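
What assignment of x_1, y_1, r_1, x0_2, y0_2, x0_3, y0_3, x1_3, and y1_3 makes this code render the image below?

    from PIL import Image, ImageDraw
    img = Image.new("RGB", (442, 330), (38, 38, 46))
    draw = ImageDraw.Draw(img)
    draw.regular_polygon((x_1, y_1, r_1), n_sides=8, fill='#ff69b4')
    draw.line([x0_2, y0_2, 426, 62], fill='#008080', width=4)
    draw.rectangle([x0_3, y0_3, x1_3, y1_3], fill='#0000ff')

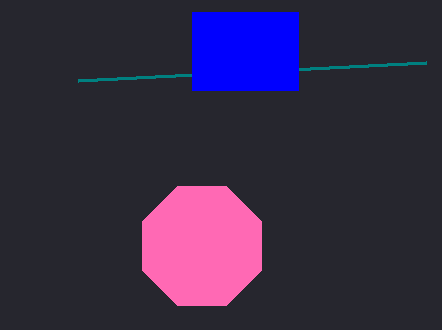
x_1 = 202
y_1 = 246
r_1 = 64
x0_2 = 78
y0_2 = 80
x0_3 = 192
y0_3 = 12
x1_3 = 298
y1_3 = 90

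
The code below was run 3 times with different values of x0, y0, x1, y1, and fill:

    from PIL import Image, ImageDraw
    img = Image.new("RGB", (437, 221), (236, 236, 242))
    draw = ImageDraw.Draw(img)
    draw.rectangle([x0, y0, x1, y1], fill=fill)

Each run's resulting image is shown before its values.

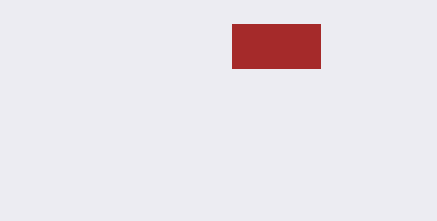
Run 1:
x0 = 232
y0 = 24
x1 = 320
y1 = 68
fill = 'brown'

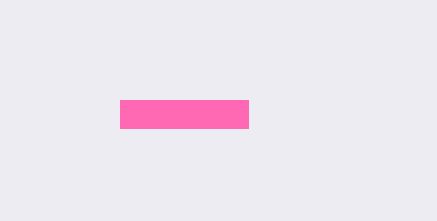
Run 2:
x0 = 120; y0 = 100; x1 = 248; y1 = 128; fill = 'hotpink'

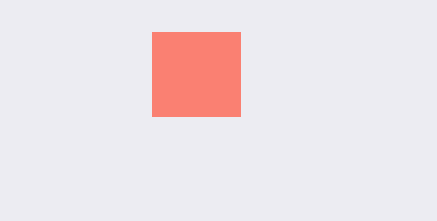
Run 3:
x0 = 152
y0 = 32
x1 = 240
y1 = 116
fill = 'salmon'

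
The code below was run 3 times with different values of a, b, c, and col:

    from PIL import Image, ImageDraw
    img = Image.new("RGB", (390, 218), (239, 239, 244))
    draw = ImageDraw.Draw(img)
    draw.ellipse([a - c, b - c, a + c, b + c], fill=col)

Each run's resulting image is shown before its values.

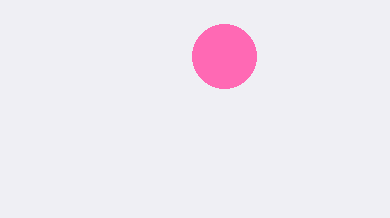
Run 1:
a = 224, b = 56, c = 32, col = 'hotpink'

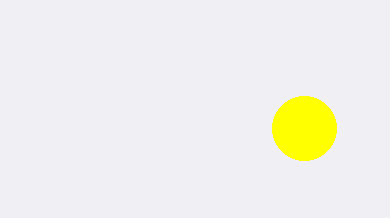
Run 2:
a = 304
b = 128
c = 32
col = 'yellow'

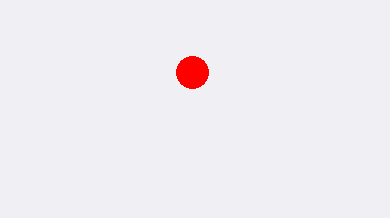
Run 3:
a = 192, b = 72, c = 16, col = 'red'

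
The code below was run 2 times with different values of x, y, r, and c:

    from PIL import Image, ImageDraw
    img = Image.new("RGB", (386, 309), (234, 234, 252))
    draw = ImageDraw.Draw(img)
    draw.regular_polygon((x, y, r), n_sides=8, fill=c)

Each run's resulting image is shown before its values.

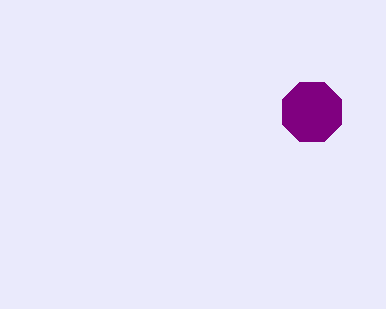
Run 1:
x = 312, y = 112, r = 32, c = 'purple'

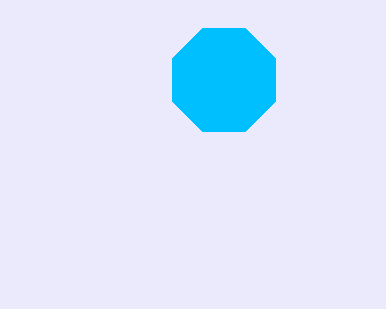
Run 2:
x = 224
y = 80
r = 56
c = 'deepskyblue'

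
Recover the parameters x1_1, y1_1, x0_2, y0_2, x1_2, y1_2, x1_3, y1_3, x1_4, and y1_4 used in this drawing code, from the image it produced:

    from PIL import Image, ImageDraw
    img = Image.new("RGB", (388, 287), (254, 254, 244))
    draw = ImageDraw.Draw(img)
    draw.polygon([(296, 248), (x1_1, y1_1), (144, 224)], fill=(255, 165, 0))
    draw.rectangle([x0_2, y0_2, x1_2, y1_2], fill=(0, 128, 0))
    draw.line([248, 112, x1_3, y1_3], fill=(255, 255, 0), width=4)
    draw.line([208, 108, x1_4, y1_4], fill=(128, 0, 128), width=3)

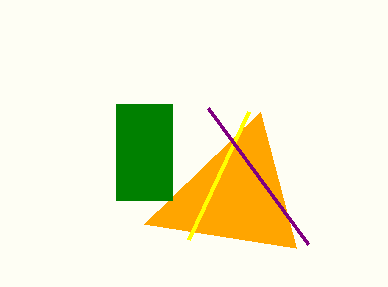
x1_1 = 260, y1_1 = 112, x0_2 = 116, y0_2 = 104, x1_2 = 172, y1_2 = 200, x1_3 = 188, y1_3 = 240, x1_4 = 308, y1_4 = 244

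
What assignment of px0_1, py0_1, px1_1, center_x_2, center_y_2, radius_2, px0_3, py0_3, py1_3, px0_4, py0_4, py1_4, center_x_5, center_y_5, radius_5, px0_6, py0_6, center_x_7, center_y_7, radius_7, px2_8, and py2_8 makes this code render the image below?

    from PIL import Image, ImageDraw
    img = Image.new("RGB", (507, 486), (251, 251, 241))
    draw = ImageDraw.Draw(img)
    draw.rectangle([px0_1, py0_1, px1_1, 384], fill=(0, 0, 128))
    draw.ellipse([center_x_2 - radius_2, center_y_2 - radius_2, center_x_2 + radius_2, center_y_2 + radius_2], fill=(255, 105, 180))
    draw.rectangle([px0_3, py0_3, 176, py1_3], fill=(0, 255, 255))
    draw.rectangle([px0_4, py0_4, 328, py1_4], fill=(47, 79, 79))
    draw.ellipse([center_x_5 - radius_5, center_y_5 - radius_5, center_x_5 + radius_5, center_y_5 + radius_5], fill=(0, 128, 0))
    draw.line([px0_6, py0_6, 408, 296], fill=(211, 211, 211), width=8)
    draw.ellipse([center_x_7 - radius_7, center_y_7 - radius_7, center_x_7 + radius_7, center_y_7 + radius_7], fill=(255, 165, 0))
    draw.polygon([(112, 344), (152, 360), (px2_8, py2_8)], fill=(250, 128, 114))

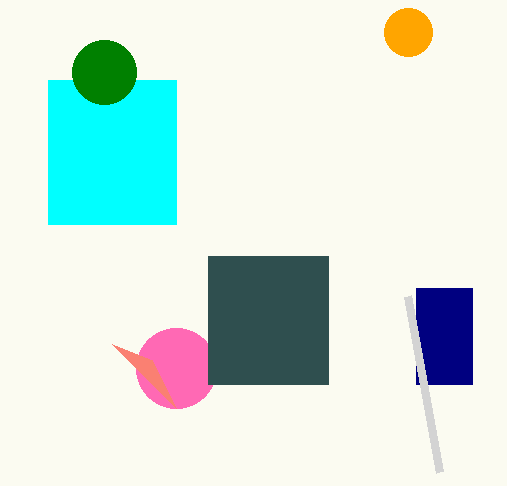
px0_1 = 416, py0_1 = 288, px1_1 = 472, center_x_2 = 176, center_y_2 = 368, radius_2 = 40, px0_3 = 48, py0_3 = 80, py1_3 = 224, px0_4 = 208, py0_4 = 256, py1_4 = 384, center_x_5 = 104, center_y_5 = 72, radius_5 = 32, px0_6 = 440, py0_6 = 472, center_x_7 = 408, center_y_7 = 32, radius_7 = 24, px2_8 = 176, py2_8 = 408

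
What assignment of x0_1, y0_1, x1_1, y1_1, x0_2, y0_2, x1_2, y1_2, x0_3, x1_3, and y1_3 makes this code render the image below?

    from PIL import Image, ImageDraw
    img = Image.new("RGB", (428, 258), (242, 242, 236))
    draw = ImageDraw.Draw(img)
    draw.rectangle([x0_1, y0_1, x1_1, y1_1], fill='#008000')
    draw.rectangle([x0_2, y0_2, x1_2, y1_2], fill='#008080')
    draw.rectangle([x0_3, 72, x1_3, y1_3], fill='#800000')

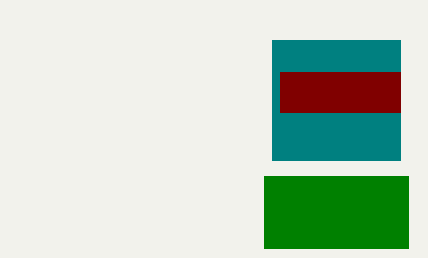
x0_1 = 264
y0_1 = 176
x1_1 = 408
y1_1 = 248
x0_2 = 272
y0_2 = 40
x1_2 = 400
y1_2 = 160
x0_3 = 280
x1_3 = 400
y1_3 = 112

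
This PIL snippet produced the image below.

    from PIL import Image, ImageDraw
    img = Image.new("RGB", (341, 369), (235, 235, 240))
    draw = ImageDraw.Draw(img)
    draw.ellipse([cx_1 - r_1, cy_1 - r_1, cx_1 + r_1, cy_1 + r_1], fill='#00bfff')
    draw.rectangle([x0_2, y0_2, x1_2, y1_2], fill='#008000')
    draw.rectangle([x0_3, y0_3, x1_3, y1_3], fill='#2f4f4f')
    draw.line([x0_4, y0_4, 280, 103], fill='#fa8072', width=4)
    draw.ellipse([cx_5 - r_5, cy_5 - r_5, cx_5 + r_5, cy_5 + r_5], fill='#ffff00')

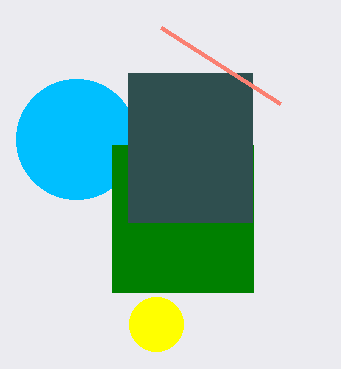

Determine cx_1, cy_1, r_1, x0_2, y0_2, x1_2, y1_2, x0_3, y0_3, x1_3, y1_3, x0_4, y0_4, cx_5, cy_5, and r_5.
cx_1 = 76; cy_1 = 139; r_1 = 60; x0_2 = 112; y0_2 = 145; x1_2 = 253; y1_2 = 292; x0_3 = 128; y0_3 = 73; x1_3 = 252; y1_3 = 222; x0_4 = 161; y0_4 = 27; cx_5 = 156; cy_5 = 324; r_5 = 27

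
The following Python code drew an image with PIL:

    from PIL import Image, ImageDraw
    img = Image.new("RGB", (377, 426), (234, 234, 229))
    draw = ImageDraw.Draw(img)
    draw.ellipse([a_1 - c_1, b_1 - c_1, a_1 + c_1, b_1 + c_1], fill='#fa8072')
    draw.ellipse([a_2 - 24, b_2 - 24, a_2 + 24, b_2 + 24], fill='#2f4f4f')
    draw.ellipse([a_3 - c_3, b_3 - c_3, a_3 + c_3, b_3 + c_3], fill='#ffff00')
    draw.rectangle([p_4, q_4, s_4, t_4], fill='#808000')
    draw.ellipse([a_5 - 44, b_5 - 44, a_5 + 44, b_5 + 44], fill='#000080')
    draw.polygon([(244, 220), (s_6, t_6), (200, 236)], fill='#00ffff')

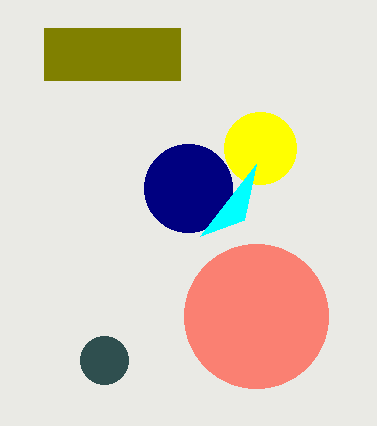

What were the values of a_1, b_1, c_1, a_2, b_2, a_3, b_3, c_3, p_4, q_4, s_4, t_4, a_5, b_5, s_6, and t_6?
a_1 = 256
b_1 = 316
c_1 = 72
a_2 = 104
b_2 = 360
a_3 = 260
b_3 = 148
c_3 = 36
p_4 = 44
q_4 = 28
s_4 = 180
t_4 = 80
a_5 = 188
b_5 = 188
s_6 = 256
t_6 = 164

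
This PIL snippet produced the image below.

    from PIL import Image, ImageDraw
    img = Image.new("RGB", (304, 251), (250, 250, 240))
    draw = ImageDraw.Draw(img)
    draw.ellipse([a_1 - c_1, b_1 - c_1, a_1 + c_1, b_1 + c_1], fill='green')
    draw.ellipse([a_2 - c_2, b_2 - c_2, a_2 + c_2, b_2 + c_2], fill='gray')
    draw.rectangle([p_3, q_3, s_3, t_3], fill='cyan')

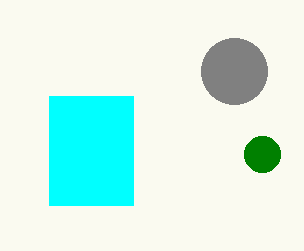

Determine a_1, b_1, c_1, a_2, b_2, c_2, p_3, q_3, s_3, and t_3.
a_1 = 262; b_1 = 154; c_1 = 18; a_2 = 234; b_2 = 71; c_2 = 33; p_3 = 49; q_3 = 96; s_3 = 133; t_3 = 205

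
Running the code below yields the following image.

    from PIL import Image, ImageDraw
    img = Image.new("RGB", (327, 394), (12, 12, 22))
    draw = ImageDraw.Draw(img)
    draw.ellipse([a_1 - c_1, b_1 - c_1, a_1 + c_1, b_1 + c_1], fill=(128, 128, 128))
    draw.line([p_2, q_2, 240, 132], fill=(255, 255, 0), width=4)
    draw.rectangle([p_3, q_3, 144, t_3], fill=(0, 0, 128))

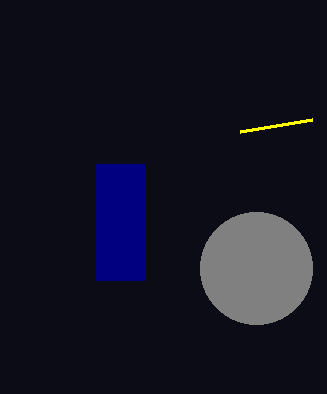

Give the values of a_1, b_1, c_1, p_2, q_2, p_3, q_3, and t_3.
a_1 = 256; b_1 = 268; c_1 = 56; p_2 = 312; q_2 = 120; p_3 = 96; q_3 = 164; t_3 = 280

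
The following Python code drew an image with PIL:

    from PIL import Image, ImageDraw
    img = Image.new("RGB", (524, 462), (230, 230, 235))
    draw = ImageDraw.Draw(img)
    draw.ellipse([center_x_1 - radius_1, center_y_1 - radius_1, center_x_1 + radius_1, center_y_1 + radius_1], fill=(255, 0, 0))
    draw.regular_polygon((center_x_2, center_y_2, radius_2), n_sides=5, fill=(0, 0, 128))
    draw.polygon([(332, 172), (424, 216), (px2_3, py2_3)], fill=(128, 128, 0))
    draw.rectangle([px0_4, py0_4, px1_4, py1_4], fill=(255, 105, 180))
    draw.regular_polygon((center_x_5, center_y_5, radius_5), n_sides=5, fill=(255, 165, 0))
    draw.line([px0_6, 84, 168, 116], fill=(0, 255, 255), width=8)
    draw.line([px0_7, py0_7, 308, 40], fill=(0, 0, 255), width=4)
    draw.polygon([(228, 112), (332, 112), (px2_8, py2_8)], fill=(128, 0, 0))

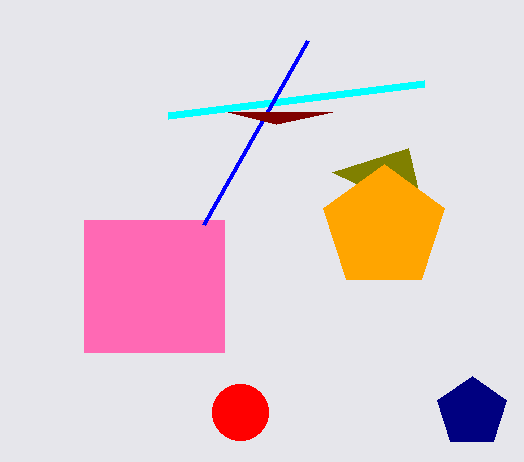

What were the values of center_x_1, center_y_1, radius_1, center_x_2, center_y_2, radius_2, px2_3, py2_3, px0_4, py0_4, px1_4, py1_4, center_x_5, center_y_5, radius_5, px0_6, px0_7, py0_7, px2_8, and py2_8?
center_x_1 = 240, center_y_1 = 412, radius_1 = 28, center_x_2 = 472, center_y_2 = 412, radius_2 = 36, px2_3 = 408, py2_3 = 148, px0_4 = 84, py0_4 = 220, px1_4 = 224, py1_4 = 352, center_x_5 = 384, center_y_5 = 228, radius_5 = 64, px0_6 = 424, px0_7 = 204, py0_7 = 224, px2_8 = 276, py2_8 = 124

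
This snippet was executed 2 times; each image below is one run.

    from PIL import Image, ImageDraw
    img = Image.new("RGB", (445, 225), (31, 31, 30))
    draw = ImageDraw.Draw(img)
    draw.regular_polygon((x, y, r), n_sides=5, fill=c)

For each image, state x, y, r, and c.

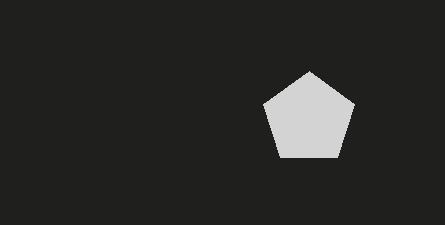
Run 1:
x = 309, y = 119, r = 48, c = 'lightgray'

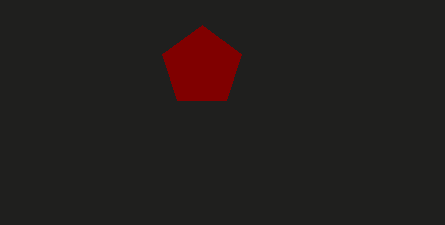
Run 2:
x = 202, y = 67, r = 42, c = 'maroon'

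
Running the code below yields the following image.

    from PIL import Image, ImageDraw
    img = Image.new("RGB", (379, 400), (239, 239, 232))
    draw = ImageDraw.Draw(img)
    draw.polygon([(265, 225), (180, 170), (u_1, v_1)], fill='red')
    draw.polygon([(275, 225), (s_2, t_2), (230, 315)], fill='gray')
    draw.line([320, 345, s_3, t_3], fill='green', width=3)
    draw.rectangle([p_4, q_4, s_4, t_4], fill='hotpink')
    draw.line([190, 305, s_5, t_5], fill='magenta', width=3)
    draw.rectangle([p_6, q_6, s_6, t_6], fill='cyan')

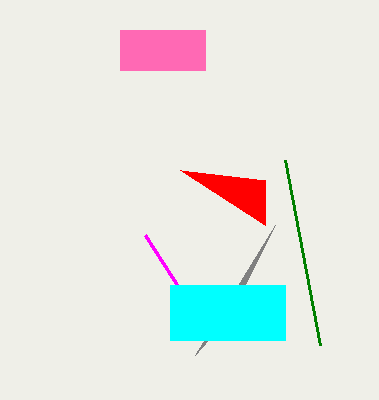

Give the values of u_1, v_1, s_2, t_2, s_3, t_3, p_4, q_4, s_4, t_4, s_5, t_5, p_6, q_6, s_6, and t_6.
u_1 = 265; v_1 = 180; s_2 = 195; t_2 = 355; s_3 = 285; t_3 = 160; p_4 = 120; q_4 = 30; s_4 = 205; t_4 = 70; s_5 = 145; t_5 = 235; p_6 = 170; q_6 = 285; s_6 = 285; t_6 = 340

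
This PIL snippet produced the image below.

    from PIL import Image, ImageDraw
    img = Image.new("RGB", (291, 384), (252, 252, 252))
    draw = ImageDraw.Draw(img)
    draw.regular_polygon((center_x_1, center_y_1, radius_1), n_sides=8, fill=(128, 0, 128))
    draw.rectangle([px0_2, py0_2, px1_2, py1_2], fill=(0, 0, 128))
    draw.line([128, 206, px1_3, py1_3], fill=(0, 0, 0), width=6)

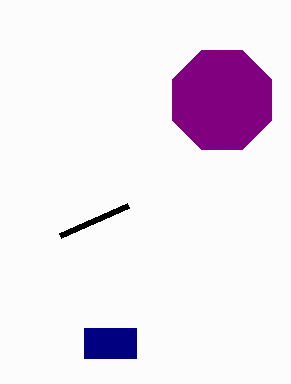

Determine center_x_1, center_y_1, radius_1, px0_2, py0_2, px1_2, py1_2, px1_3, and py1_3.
center_x_1 = 222; center_y_1 = 100; radius_1 = 54; px0_2 = 84; py0_2 = 328; px1_2 = 136; py1_2 = 358; px1_3 = 60; py1_3 = 236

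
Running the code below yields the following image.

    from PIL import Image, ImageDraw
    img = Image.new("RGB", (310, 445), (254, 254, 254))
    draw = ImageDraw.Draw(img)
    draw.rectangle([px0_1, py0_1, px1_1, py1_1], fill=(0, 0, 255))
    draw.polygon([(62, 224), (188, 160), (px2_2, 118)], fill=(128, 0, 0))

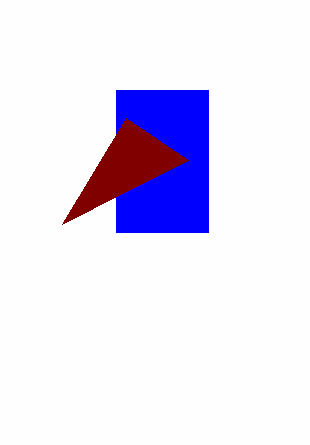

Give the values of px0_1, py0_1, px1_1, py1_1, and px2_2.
px0_1 = 116
py0_1 = 90
px1_1 = 208
py1_1 = 232
px2_2 = 126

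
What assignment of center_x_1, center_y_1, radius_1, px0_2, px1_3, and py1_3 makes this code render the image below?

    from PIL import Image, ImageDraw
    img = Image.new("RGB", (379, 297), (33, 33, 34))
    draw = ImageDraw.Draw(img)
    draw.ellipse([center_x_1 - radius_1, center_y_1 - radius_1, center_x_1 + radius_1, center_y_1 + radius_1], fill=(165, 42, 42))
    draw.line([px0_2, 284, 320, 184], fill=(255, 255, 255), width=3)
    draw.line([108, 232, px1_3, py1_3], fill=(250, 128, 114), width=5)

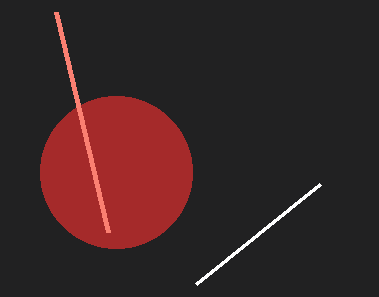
center_x_1 = 116; center_y_1 = 172; radius_1 = 76; px0_2 = 196; px1_3 = 56; py1_3 = 12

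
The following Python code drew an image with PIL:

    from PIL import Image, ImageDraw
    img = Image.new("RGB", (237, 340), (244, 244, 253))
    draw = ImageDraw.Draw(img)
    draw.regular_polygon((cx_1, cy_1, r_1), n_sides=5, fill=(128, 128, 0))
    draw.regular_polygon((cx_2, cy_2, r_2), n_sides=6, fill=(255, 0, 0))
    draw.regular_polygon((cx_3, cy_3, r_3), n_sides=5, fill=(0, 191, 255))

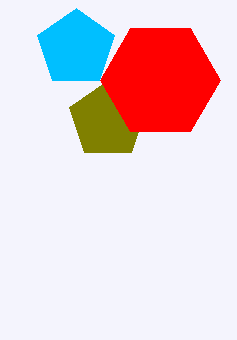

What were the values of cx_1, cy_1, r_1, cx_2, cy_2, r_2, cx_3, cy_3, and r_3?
cx_1 = 108; cy_1 = 120; r_1 = 40; cx_2 = 160; cy_2 = 80; r_2 = 60; cx_3 = 76; cy_3 = 48; r_3 = 40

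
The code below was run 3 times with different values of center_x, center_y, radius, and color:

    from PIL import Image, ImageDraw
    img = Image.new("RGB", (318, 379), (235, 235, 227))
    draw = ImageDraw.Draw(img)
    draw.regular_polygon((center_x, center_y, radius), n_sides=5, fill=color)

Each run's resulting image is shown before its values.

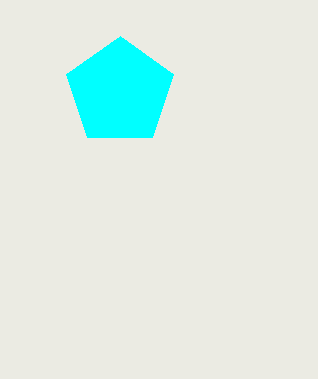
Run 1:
center_x = 120
center_y = 92
radius = 56
color = 'cyan'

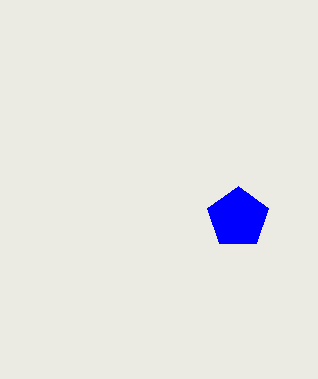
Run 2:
center_x = 238
center_y = 218
radius = 32
color = 'blue'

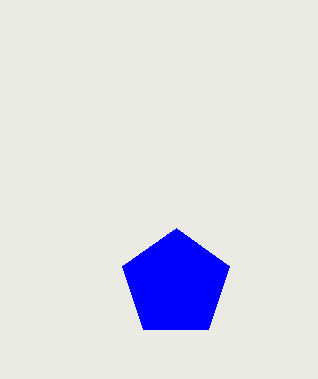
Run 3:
center_x = 176
center_y = 284
radius = 56
color = 'blue'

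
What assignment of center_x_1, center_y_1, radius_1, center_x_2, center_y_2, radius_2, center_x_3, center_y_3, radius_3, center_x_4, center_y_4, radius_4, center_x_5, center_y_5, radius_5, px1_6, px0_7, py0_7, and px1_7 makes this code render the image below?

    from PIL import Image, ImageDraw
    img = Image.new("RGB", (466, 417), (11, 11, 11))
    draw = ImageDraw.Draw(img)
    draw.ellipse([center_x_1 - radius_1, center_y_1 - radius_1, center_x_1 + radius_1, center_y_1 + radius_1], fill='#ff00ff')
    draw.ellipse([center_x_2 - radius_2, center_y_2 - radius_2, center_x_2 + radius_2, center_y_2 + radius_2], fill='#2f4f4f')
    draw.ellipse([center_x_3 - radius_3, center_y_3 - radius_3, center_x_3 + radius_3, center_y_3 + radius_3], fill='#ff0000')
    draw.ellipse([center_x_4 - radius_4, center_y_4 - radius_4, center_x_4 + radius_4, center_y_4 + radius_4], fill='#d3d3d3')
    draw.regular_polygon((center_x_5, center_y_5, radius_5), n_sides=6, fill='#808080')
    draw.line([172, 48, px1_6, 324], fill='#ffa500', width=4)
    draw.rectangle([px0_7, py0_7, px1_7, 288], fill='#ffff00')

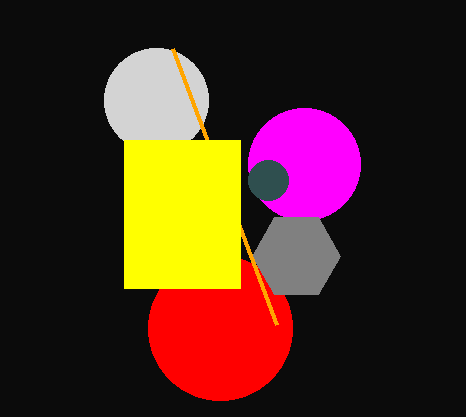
center_x_1 = 304
center_y_1 = 164
radius_1 = 56
center_x_2 = 268
center_y_2 = 180
radius_2 = 20
center_x_3 = 220
center_y_3 = 328
radius_3 = 72
center_x_4 = 156
center_y_4 = 100
radius_4 = 52
center_x_5 = 296
center_y_5 = 256
radius_5 = 44
px1_6 = 276
px0_7 = 124
py0_7 = 140
px1_7 = 240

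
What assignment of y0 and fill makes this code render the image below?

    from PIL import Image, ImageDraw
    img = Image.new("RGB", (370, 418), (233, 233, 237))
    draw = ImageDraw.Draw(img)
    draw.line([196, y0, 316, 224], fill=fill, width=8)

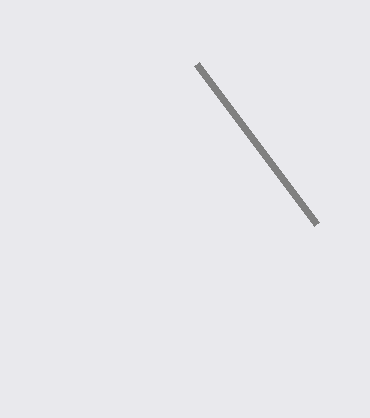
y0 = 64, fill = 'gray'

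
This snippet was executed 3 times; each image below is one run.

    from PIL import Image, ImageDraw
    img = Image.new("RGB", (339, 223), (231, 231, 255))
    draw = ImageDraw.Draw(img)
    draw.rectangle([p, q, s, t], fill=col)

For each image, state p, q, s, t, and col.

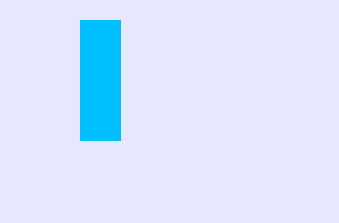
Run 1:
p = 80
q = 20
s = 120
t = 140
col = 'deepskyblue'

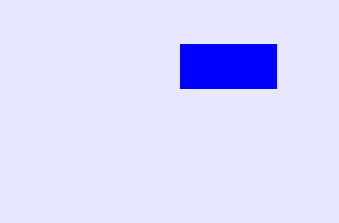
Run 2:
p = 180, q = 44, s = 276, t = 88, col = 'blue'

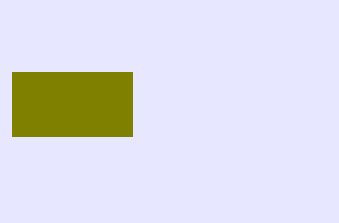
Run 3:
p = 12, q = 72, s = 132, t = 136, col = 'olive'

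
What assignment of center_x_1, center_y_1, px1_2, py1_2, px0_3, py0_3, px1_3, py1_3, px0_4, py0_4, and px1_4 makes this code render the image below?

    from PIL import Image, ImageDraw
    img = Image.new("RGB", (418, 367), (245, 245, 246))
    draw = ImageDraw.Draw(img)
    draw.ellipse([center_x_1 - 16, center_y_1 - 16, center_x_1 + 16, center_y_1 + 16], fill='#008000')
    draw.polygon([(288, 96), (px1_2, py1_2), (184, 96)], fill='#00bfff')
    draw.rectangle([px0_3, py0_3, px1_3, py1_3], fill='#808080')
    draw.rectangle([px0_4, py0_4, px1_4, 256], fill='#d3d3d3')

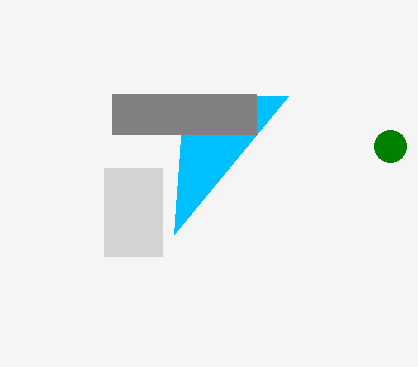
center_x_1 = 390, center_y_1 = 146, px1_2 = 174, py1_2 = 234, px0_3 = 112, py0_3 = 94, px1_3 = 256, py1_3 = 134, px0_4 = 104, py0_4 = 168, px1_4 = 162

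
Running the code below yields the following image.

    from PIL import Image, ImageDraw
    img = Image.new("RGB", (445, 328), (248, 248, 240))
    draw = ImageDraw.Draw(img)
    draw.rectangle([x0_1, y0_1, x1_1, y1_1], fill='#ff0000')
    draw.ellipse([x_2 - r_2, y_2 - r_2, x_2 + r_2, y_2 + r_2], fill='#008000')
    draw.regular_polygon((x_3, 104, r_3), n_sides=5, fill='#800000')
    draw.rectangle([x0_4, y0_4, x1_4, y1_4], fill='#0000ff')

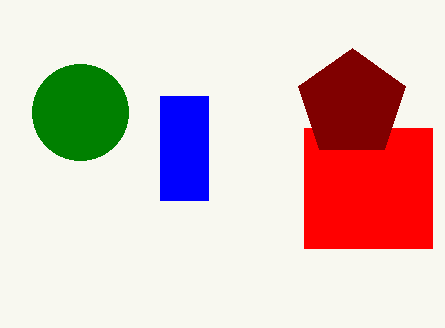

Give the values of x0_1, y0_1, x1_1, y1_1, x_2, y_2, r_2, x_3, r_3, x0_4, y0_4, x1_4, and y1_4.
x0_1 = 304, y0_1 = 128, x1_1 = 432, y1_1 = 248, x_2 = 80, y_2 = 112, r_2 = 48, x_3 = 352, r_3 = 56, x0_4 = 160, y0_4 = 96, x1_4 = 208, y1_4 = 200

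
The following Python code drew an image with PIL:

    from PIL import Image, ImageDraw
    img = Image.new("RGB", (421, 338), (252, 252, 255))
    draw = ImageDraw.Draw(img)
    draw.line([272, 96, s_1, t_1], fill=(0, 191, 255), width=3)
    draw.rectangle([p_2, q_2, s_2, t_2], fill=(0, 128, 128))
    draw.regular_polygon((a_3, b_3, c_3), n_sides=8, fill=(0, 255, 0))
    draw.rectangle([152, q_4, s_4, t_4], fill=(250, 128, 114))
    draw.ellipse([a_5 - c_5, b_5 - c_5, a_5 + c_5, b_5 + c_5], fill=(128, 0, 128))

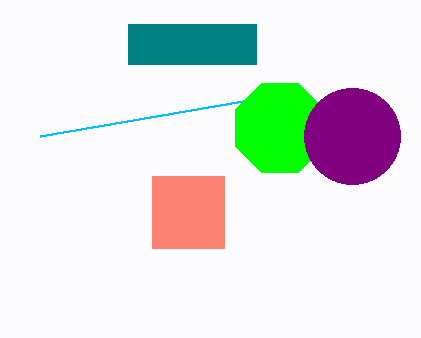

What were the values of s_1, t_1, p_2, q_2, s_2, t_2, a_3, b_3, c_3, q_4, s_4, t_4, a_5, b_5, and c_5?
s_1 = 40, t_1 = 136, p_2 = 128, q_2 = 24, s_2 = 256, t_2 = 64, a_3 = 280, b_3 = 128, c_3 = 48, q_4 = 176, s_4 = 224, t_4 = 248, a_5 = 352, b_5 = 136, c_5 = 48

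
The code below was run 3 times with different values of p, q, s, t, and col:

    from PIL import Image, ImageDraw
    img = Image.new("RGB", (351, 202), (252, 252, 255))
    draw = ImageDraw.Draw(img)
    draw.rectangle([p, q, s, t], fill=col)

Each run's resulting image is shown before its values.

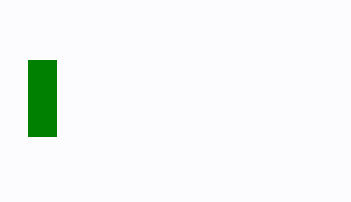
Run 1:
p = 28; q = 60; s = 56; t = 136; col = 'green'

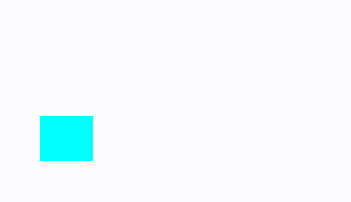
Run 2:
p = 40, q = 116, s = 92, t = 160, col = 'cyan'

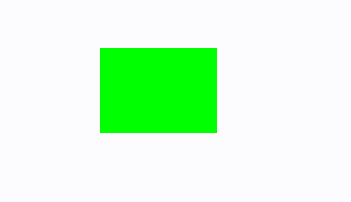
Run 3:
p = 100; q = 48; s = 216; t = 132; col = 'lime'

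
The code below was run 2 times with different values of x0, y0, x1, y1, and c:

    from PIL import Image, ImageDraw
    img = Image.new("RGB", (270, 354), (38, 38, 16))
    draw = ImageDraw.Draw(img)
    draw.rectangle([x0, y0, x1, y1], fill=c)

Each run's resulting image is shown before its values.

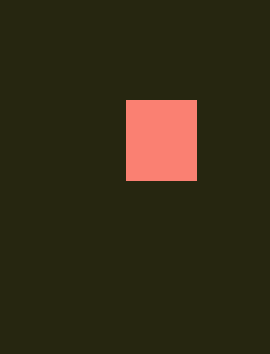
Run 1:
x0 = 126, y0 = 100, x1 = 196, y1 = 180, c = 'salmon'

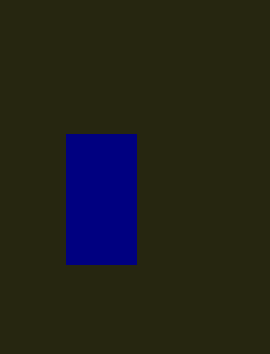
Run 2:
x0 = 66
y0 = 134
x1 = 136
y1 = 264
c = 'navy'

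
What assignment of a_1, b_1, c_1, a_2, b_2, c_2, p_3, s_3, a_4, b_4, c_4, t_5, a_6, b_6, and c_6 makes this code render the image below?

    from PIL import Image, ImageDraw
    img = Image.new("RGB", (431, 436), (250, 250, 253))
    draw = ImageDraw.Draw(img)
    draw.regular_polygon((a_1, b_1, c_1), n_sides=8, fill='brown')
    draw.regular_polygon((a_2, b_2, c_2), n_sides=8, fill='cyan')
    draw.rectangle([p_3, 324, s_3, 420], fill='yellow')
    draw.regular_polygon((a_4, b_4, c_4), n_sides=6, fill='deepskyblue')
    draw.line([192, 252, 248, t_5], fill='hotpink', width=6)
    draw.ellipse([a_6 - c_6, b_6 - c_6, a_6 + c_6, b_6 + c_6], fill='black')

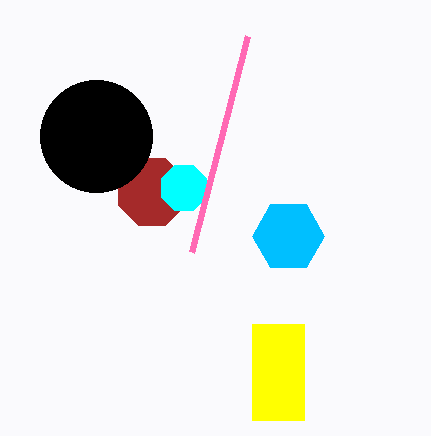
a_1 = 152, b_1 = 192, c_1 = 36, a_2 = 184, b_2 = 188, c_2 = 24, p_3 = 252, s_3 = 304, a_4 = 288, b_4 = 236, c_4 = 36, t_5 = 36, a_6 = 96, b_6 = 136, c_6 = 56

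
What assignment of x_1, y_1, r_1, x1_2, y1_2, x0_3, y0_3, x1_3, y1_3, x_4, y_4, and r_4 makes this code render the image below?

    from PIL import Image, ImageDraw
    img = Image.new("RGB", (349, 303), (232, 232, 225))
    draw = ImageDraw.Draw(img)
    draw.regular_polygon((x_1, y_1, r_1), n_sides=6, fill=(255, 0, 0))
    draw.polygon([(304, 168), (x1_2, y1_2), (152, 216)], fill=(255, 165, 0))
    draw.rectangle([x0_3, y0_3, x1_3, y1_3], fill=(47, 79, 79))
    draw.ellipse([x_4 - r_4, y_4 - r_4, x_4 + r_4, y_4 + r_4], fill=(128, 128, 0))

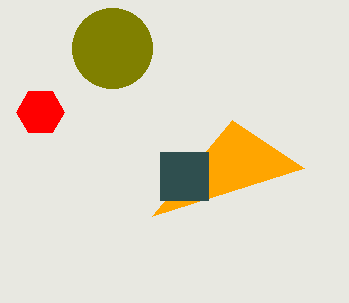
x_1 = 40; y_1 = 112; r_1 = 24; x1_2 = 232; y1_2 = 120; x0_3 = 160; y0_3 = 152; x1_3 = 208; y1_3 = 200; x_4 = 112; y_4 = 48; r_4 = 40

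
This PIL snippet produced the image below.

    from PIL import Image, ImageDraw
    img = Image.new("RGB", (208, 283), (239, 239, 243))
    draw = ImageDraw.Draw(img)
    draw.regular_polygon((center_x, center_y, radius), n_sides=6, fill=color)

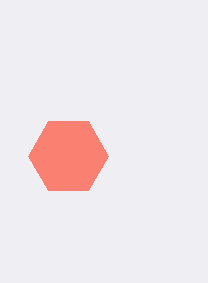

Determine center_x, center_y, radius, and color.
center_x = 68
center_y = 156
radius = 40
color = 'salmon'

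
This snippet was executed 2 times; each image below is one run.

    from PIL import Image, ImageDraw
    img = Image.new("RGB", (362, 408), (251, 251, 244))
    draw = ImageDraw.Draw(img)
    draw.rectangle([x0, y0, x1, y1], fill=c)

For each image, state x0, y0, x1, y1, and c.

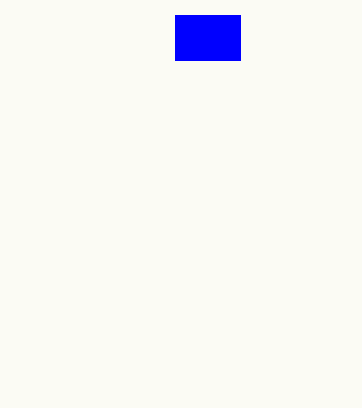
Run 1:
x0 = 175; y0 = 15; x1 = 240; y1 = 60; c = 'blue'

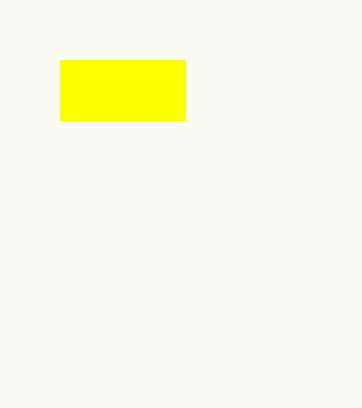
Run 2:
x0 = 60
y0 = 60
x1 = 185
y1 = 120
c = 'yellow'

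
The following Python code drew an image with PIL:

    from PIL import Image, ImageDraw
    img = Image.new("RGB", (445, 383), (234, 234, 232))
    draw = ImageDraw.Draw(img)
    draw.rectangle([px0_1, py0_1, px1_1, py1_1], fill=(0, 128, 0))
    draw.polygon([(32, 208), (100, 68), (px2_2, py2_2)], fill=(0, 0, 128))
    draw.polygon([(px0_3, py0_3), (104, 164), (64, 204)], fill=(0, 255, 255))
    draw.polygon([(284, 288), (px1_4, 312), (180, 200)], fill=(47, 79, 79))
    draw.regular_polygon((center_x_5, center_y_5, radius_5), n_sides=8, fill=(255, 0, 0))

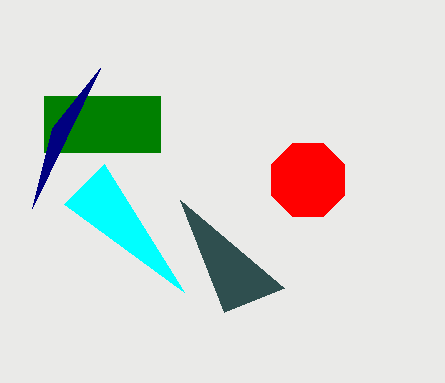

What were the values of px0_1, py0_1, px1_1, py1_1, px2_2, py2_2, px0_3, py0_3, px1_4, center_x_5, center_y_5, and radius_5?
px0_1 = 44
py0_1 = 96
px1_1 = 160
py1_1 = 152
px2_2 = 52
py2_2 = 128
px0_3 = 184
py0_3 = 292
px1_4 = 224
center_x_5 = 308
center_y_5 = 180
radius_5 = 40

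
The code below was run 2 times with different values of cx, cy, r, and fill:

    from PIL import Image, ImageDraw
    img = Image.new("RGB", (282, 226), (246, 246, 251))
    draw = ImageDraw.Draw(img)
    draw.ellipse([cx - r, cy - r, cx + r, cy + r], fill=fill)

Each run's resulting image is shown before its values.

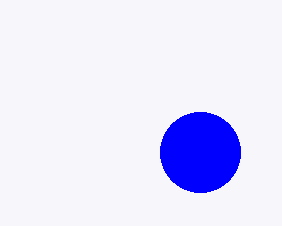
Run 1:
cx = 200
cy = 152
r = 40
fill = 'blue'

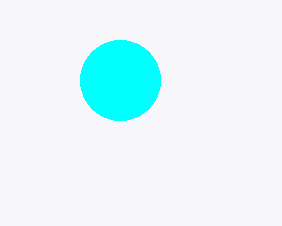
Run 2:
cx = 120; cy = 80; r = 40; fill = 'cyan'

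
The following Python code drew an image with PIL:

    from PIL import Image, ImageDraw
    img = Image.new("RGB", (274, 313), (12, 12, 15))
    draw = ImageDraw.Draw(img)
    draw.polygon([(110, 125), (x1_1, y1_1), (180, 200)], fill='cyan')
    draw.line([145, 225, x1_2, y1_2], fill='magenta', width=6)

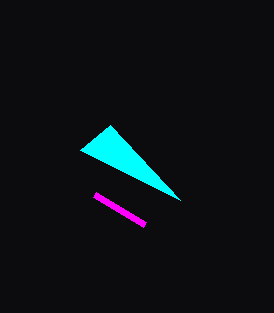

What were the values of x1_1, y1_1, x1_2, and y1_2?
x1_1 = 80; y1_1 = 150; x1_2 = 95; y1_2 = 195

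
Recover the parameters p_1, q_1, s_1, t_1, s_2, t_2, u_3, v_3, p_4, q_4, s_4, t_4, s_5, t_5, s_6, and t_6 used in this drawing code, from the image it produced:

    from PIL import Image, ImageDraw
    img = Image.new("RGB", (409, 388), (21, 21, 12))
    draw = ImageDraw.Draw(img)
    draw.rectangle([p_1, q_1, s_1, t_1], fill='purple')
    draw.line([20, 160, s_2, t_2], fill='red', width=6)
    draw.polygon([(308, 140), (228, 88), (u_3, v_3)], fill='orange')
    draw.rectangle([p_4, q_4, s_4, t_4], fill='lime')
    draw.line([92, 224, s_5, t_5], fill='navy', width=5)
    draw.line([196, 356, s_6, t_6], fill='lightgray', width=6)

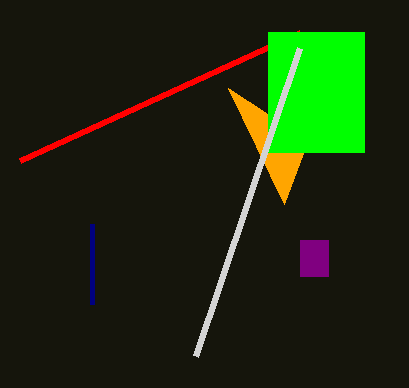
p_1 = 300
q_1 = 240
s_1 = 328
t_1 = 276
s_2 = 300
t_2 = 32
u_3 = 284
v_3 = 204
p_4 = 268
q_4 = 32
s_4 = 364
t_4 = 152
s_5 = 92
t_5 = 304
s_6 = 300
t_6 = 48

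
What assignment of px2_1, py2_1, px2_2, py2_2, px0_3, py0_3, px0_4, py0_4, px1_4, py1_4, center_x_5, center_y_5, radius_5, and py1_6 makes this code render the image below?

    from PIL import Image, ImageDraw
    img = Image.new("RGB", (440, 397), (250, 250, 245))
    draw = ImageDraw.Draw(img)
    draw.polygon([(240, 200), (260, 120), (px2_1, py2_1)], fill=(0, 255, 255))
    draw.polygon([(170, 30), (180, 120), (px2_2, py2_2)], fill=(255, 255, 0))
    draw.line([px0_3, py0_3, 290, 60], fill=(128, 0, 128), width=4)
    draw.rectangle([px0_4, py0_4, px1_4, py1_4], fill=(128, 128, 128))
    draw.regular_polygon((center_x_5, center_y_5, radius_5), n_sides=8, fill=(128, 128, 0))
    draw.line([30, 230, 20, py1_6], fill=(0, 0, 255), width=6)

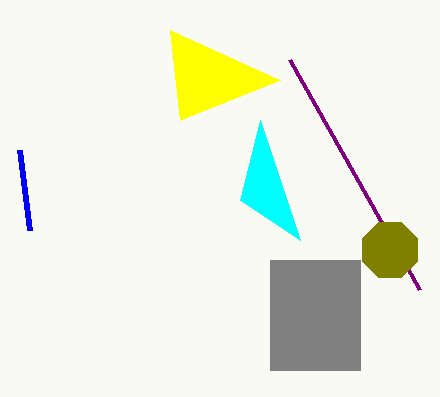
px2_1 = 300; py2_1 = 240; px2_2 = 280; py2_2 = 80; px0_3 = 420; py0_3 = 290; px0_4 = 270; py0_4 = 260; px1_4 = 360; py1_4 = 370; center_x_5 = 390; center_y_5 = 250; radius_5 = 30; py1_6 = 150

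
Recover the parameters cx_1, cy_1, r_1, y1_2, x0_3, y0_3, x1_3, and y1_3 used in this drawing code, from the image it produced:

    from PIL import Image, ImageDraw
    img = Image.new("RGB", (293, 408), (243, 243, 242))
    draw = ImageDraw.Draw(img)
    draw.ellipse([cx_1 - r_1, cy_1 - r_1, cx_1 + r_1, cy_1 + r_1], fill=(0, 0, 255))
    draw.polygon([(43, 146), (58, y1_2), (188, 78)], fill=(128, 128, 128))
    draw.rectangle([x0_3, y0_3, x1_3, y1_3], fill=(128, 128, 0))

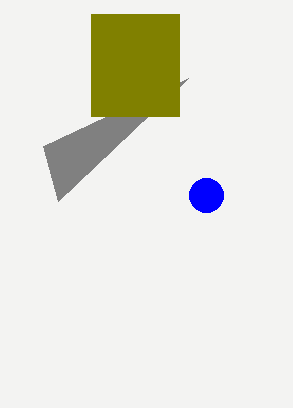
cx_1 = 206, cy_1 = 195, r_1 = 17, y1_2 = 201, x0_3 = 91, y0_3 = 14, x1_3 = 179, y1_3 = 116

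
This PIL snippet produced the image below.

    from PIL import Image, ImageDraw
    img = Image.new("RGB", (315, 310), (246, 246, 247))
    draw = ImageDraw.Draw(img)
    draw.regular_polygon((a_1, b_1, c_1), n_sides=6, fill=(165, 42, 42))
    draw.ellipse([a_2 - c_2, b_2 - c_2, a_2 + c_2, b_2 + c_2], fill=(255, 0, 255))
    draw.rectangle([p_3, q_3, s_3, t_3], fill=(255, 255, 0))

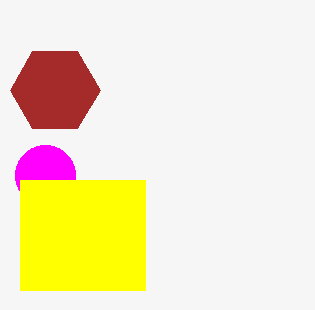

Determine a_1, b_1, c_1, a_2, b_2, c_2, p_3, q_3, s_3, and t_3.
a_1 = 55; b_1 = 90; c_1 = 45; a_2 = 45; b_2 = 175; c_2 = 30; p_3 = 20; q_3 = 180; s_3 = 145; t_3 = 290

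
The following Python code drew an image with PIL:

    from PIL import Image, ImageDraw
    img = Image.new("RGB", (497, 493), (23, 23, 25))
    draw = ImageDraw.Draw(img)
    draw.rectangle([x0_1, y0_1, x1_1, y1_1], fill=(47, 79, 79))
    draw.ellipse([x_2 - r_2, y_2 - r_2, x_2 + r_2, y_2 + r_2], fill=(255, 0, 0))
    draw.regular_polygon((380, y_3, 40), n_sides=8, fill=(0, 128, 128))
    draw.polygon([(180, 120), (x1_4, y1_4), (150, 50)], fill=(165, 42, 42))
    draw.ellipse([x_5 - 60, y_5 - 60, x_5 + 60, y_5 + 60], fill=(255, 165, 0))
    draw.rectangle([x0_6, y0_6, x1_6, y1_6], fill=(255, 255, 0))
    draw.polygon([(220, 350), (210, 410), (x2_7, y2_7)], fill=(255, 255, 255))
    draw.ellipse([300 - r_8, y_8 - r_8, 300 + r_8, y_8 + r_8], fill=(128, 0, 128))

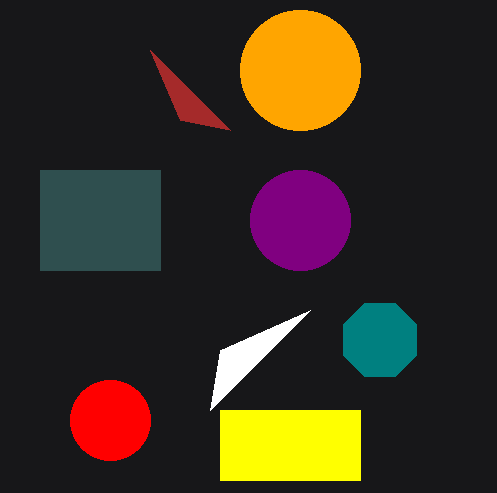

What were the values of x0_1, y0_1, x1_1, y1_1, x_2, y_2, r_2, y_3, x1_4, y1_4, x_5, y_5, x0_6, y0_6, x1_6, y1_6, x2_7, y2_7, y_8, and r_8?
x0_1 = 40; y0_1 = 170; x1_1 = 160; y1_1 = 270; x_2 = 110; y_2 = 420; r_2 = 40; y_3 = 340; x1_4 = 230; y1_4 = 130; x_5 = 300; y_5 = 70; x0_6 = 220; y0_6 = 410; x1_6 = 360; y1_6 = 480; x2_7 = 310; y2_7 = 310; y_8 = 220; r_8 = 50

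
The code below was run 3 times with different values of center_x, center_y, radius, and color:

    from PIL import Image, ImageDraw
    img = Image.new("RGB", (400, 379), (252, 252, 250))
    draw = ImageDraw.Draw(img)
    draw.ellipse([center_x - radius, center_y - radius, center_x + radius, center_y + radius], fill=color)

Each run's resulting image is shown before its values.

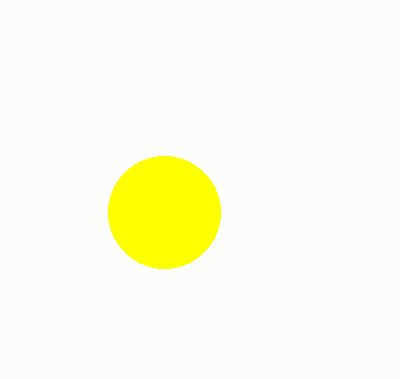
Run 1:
center_x = 164; center_y = 212; radius = 56; color = 'yellow'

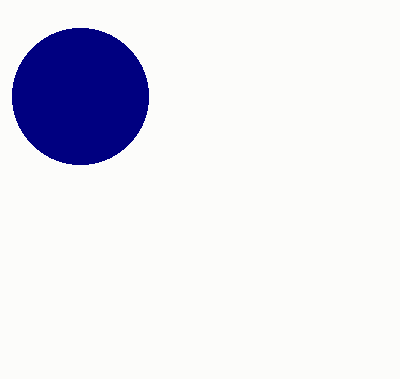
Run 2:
center_x = 80
center_y = 96
radius = 68
color = 'navy'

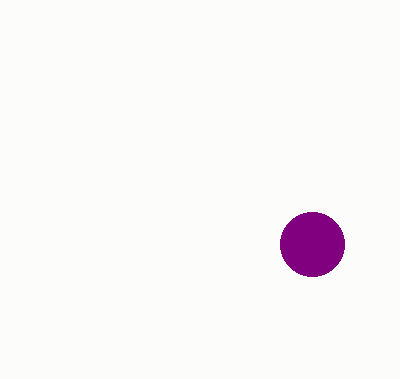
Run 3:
center_x = 312; center_y = 244; radius = 32; color = 'purple'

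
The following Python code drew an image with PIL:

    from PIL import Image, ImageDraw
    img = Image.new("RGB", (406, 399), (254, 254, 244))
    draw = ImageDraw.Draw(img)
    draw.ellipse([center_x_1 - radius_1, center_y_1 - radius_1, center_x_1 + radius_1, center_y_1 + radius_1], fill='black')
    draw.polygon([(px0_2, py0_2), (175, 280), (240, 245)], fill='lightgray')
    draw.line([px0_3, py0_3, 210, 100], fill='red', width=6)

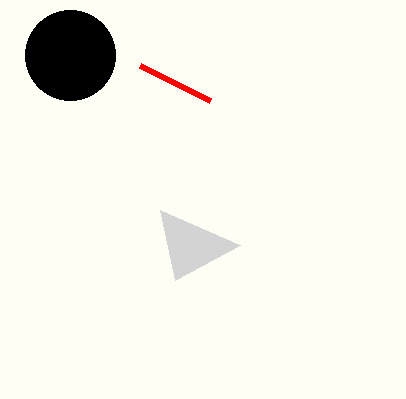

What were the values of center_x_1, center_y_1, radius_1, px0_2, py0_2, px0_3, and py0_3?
center_x_1 = 70; center_y_1 = 55; radius_1 = 45; px0_2 = 160; py0_2 = 210; px0_3 = 140; py0_3 = 65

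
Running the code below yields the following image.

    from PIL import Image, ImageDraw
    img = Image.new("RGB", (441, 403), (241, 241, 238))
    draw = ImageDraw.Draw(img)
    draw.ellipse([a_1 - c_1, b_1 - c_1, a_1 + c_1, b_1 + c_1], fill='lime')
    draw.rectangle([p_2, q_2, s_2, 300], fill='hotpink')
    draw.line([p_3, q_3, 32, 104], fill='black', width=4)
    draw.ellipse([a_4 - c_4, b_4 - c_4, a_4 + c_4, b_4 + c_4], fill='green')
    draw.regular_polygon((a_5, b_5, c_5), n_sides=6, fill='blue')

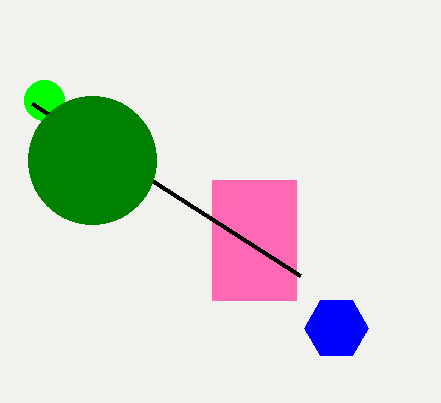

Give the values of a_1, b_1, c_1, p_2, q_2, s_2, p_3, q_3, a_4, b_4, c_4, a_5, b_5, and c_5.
a_1 = 44; b_1 = 100; c_1 = 20; p_2 = 212; q_2 = 180; s_2 = 296; p_3 = 300; q_3 = 276; a_4 = 92; b_4 = 160; c_4 = 64; a_5 = 336; b_5 = 328; c_5 = 32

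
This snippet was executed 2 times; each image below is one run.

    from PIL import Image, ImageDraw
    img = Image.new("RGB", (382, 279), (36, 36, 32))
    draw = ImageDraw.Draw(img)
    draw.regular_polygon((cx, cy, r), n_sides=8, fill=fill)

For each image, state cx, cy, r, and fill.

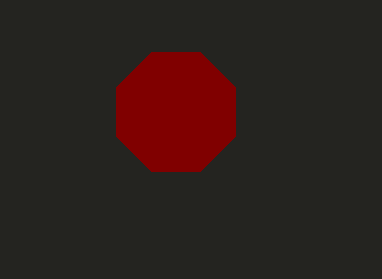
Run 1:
cx = 176
cy = 112
r = 64
fill = 'maroon'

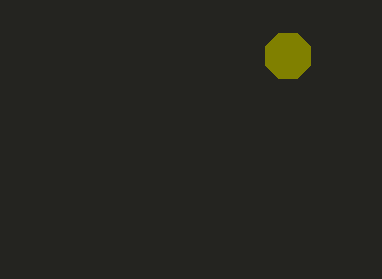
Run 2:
cx = 288
cy = 56
r = 24
fill = 'olive'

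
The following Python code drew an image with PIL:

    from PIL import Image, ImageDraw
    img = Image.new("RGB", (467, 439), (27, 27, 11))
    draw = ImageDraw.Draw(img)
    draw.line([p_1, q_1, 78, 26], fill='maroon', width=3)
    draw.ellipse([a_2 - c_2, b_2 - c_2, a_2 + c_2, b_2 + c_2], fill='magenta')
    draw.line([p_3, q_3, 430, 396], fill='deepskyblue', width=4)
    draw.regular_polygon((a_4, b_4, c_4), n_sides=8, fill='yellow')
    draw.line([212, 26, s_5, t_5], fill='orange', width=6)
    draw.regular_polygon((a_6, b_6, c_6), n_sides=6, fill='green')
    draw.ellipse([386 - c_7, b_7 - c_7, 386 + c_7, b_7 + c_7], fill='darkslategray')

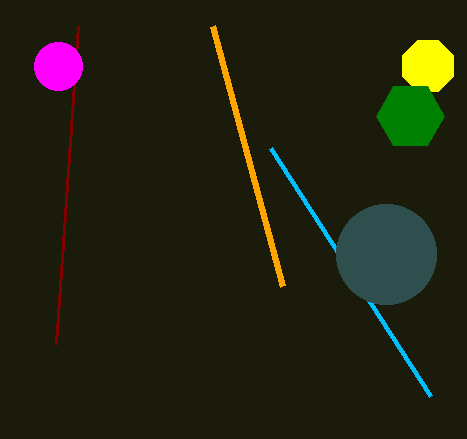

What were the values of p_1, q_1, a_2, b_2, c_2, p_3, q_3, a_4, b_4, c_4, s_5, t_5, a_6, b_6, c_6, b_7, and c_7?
p_1 = 56, q_1 = 344, a_2 = 58, b_2 = 66, c_2 = 24, p_3 = 270, q_3 = 148, a_4 = 428, b_4 = 66, c_4 = 28, s_5 = 282, t_5 = 286, a_6 = 410, b_6 = 116, c_6 = 34, b_7 = 254, c_7 = 50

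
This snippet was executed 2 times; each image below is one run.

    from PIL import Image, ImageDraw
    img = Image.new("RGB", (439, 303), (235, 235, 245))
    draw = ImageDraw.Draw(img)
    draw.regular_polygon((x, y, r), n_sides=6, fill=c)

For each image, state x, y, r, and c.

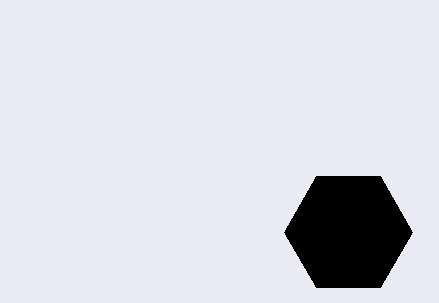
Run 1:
x = 348
y = 232
r = 64
c = 'black'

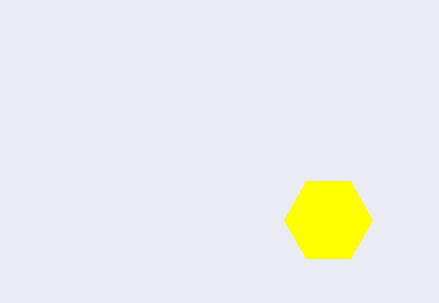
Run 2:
x = 328; y = 220; r = 44; c = 'yellow'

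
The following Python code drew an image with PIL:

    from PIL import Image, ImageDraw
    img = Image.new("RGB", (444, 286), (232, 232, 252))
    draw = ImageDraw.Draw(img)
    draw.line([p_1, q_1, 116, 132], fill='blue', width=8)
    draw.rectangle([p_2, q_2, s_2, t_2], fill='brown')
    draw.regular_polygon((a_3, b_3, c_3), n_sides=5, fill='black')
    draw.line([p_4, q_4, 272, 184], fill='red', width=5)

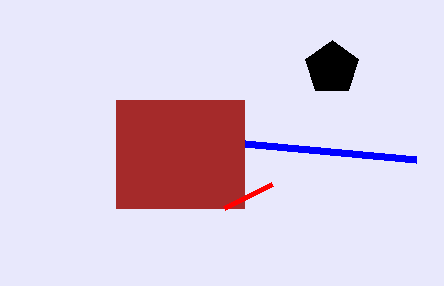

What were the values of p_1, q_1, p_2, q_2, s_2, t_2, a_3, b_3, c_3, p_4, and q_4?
p_1 = 416; q_1 = 160; p_2 = 116; q_2 = 100; s_2 = 244; t_2 = 208; a_3 = 332; b_3 = 68; c_3 = 28; p_4 = 224; q_4 = 208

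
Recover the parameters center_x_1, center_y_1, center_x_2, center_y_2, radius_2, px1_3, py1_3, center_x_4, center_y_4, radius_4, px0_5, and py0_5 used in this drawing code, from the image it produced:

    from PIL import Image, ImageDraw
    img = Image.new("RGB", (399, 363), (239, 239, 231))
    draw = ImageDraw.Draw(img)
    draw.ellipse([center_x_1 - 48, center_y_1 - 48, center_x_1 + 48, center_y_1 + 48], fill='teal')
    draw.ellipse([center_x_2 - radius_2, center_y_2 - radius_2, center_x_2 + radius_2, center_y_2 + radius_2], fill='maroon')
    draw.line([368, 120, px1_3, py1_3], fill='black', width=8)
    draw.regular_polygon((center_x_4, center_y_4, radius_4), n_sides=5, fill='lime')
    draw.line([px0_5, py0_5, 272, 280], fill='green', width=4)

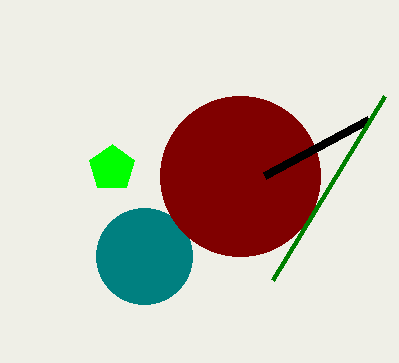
center_x_1 = 144
center_y_1 = 256
center_x_2 = 240
center_y_2 = 176
radius_2 = 80
px1_3 = 264
py1_3 = 176
center_x_4 = 112
center_y_4 = 168
radius_4 = 24
px0_5 = 384
py0_5 = 96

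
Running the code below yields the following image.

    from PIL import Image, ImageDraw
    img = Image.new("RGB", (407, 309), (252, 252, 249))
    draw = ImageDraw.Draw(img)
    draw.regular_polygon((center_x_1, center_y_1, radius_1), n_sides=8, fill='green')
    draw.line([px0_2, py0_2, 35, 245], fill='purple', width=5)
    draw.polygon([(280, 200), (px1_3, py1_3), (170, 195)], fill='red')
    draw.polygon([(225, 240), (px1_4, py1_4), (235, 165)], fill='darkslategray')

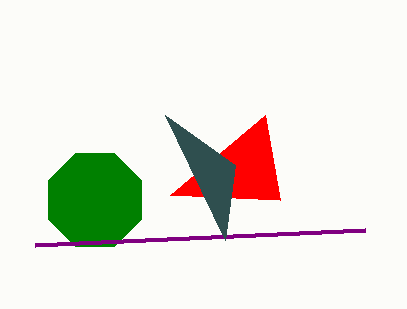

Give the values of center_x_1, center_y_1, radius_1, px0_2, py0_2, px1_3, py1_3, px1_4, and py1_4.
center_x_1 = 95, center_y_1 = 200, radius_1 = 50, px0_2 = 365, py0_2 = 230, px1_3 = 265, py1_3 = 115, px1_4 = 165, py1_4 = 115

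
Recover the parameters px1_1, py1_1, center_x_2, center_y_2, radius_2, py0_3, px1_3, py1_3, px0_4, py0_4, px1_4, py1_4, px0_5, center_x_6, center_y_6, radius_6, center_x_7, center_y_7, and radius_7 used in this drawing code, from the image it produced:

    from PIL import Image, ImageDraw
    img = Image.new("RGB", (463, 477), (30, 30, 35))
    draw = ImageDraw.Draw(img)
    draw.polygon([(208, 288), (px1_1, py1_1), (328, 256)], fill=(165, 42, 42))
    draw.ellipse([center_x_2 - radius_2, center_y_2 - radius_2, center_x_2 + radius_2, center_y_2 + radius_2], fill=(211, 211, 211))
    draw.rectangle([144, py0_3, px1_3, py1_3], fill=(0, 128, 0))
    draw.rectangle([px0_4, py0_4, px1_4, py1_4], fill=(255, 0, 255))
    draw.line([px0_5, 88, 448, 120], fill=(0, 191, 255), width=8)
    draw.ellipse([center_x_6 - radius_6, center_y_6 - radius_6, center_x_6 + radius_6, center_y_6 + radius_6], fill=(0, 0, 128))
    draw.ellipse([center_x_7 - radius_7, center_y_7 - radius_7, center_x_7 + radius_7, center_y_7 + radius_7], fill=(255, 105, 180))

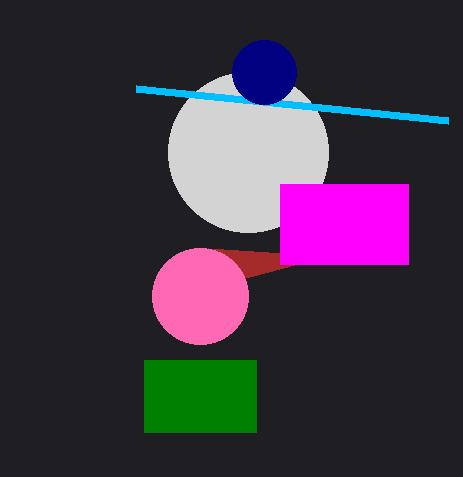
px1_1 = 208
py1_1 = 248
center_x_2 = 248
center_y_2 = 152
radius_2 = 80
py0_3 = 360
px1_3 = 256
py1_3 = 432
px0_4 = 280
py0_4 = 184
px1_4 = 408
py1_4 = 264
px0_5 = 136
center_x_6 = 264
center_y_6 = 72
radius_6 = 32
center_x_7 = 200
center_y_7 = 296
radius_7 = 48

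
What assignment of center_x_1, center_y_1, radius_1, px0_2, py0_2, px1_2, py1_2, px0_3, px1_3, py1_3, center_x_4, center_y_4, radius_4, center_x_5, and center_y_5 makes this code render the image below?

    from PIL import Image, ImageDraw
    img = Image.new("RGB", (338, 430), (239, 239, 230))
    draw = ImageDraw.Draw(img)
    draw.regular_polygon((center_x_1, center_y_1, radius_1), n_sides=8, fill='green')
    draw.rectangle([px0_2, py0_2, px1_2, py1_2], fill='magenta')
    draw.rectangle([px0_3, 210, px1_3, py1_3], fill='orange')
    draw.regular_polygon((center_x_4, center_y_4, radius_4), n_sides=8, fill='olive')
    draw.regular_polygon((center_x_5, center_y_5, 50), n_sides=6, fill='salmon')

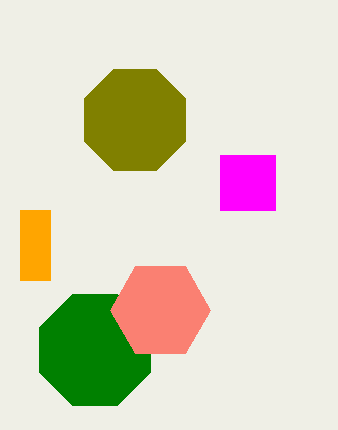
center_x_1 = 95
center_y_1 = 350
radius_1 = 60
px0_2 = 220
py0_2 = 155
px1_2 = 275
py1_2 = 210
px0_3 = 20
px1_3 = 50
py1_3 = 280
center_x_4 = 135
center_y_4 = 120
radius_4 = 55
center_x_5 = 160
center_y_5 = 310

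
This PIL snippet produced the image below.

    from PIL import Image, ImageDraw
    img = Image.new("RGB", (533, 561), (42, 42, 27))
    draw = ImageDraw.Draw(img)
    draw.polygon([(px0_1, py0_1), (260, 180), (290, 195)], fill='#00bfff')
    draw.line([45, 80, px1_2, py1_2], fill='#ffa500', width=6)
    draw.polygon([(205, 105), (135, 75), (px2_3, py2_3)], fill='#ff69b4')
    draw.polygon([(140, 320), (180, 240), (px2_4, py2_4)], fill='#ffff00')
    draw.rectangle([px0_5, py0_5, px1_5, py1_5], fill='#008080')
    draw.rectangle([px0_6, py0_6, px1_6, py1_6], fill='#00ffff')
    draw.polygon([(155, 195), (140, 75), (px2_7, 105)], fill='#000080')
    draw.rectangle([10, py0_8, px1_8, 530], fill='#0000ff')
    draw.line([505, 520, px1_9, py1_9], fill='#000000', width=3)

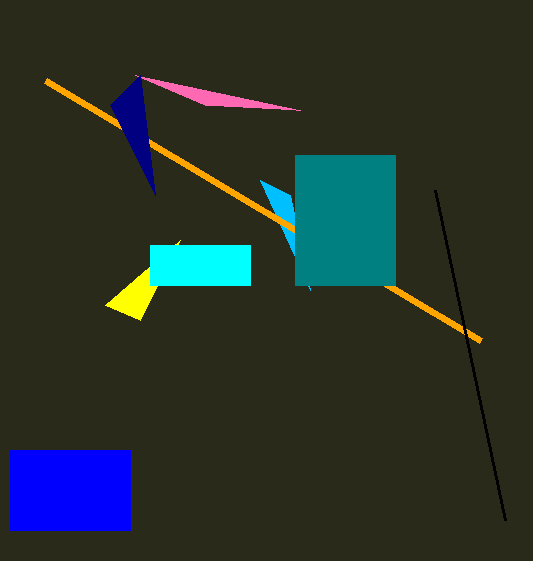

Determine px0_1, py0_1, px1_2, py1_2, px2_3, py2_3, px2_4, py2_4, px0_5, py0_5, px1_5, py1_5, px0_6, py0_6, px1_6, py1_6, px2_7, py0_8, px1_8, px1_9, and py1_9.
px0_1 = 310; py0_1 = 290; px1_2 = 480; py1_2 = 340; px2_3 = 300; py2_3 = 110; px2_4 = 105; py2_4 = 305; px0_5 = 295; py0_5 = 155; px1_5 = 395; py1_5 = 285; px0_6 = 150; py0_6 = 245; px1_6 = 250; py1_6 = 285; px2_7 = 110; py0_8 = 450; px1_8 = 130; px1_9 = 435; py1_9 = 190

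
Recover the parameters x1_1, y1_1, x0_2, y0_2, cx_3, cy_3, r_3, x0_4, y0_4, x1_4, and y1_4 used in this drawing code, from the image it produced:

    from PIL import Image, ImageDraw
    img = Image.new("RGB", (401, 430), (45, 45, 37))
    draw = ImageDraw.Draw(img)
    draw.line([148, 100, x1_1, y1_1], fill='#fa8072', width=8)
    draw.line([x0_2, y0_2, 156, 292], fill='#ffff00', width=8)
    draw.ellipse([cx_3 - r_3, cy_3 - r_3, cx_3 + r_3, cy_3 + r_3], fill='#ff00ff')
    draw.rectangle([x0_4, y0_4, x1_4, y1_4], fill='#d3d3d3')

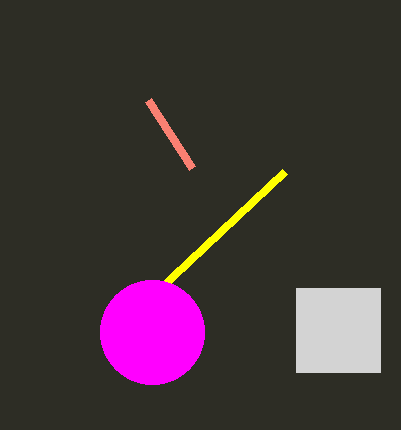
x1_1 = 192; y1_1 = 168; x0_2 = 284; y0_2 = 172; cx_3 = 152; cy_3 = 332; r_3 = 52; x0_4 = 296; y0_4 = 288; x1_4 = 380; y1_4 = 372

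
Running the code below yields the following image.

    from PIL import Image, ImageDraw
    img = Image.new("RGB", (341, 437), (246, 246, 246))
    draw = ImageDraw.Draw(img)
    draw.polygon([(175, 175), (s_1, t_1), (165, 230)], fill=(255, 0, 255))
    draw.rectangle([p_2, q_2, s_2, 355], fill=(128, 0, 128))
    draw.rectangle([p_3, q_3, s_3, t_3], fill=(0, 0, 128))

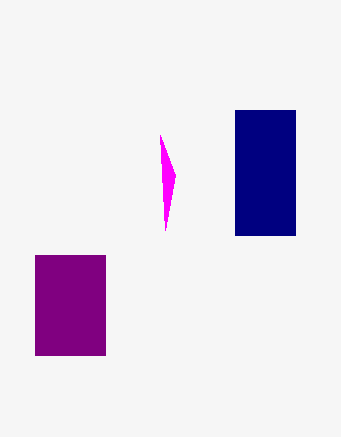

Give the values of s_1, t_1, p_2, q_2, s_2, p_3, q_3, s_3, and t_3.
s_1 = 160
t_1 = 135
p_2 = 35
q_2 = 255
s_2 = 105
p_3 = 235
q_3 = 110
s_3 = 295
t_3 = 235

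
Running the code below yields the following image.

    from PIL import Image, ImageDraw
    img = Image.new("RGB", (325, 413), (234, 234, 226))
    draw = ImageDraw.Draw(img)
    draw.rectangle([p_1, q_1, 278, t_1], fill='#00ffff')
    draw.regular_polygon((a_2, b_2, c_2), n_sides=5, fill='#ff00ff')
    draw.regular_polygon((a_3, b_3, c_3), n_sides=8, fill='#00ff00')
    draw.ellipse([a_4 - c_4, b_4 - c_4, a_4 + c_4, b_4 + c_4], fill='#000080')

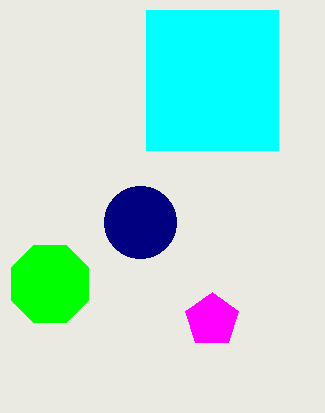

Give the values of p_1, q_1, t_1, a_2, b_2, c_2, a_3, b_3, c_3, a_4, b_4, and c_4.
p_1 = 146, q_1 = 10, t_1 = 150, a_2 = 212, b_2 = 320, c_2 = 28, a_3 = 50, b_3 = 284, c_3 = 42, a_4 = 140, b_4 = 222, c_4 = 36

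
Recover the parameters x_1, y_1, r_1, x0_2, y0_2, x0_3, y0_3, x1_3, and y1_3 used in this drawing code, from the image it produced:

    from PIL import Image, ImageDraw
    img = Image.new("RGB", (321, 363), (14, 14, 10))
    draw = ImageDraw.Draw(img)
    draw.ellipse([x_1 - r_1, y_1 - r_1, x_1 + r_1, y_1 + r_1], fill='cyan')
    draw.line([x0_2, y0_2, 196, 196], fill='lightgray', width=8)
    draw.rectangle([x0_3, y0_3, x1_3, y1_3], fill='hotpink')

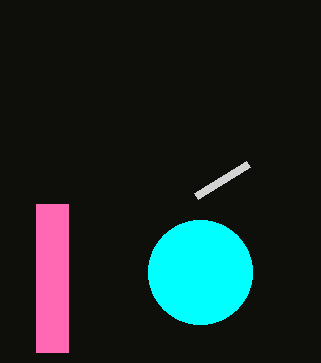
x_1 = 200; y_1 = 272; r_1 = 52; x0_2 = 248; y0_2 = 164; x0_3 = 36; y0_3 = 204; x1_3 = 68; y1_3 = 352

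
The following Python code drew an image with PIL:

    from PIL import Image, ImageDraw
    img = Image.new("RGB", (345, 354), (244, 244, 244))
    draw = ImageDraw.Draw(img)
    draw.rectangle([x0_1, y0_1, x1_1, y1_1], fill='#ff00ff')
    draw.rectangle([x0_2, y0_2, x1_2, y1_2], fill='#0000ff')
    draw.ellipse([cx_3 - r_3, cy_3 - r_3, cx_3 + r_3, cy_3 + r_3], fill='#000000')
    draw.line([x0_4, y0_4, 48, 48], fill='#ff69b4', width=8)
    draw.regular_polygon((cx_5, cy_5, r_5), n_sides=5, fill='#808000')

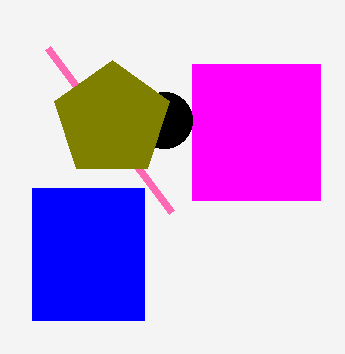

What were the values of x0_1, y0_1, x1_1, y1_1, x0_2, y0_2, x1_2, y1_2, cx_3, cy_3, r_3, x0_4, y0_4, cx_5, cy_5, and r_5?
x0_1 = 192, y0_1 = 64, x1_1 = 320, y1_1 = 200, x0_2 = 32, y0_2 = 188, x1_2 = 144, y1_2 = 320, cx_3 = 164, cy_3 = 120, r_3 = 28, x0_4 = 172, y0_4 = 212, cx_5 = 112, cy_5 = 120, r_5 = 60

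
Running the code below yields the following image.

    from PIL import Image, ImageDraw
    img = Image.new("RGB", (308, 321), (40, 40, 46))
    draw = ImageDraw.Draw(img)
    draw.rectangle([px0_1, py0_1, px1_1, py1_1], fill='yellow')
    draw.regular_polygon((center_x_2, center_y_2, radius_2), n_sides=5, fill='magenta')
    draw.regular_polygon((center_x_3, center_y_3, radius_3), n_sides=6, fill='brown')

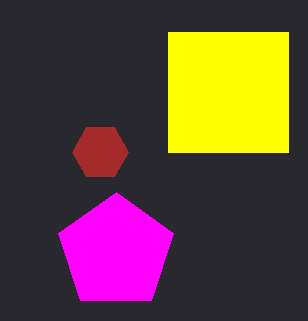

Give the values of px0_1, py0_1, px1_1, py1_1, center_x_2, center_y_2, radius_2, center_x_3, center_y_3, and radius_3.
px0_1 = 168
py0_1 = 32
px1_1 = 288
py1_1 = 152
center_x_2 = 116
center_y_2 = 252
radius_2 = 60
center_x_3 = 100
center_y_3 = 152
radius_3 = 28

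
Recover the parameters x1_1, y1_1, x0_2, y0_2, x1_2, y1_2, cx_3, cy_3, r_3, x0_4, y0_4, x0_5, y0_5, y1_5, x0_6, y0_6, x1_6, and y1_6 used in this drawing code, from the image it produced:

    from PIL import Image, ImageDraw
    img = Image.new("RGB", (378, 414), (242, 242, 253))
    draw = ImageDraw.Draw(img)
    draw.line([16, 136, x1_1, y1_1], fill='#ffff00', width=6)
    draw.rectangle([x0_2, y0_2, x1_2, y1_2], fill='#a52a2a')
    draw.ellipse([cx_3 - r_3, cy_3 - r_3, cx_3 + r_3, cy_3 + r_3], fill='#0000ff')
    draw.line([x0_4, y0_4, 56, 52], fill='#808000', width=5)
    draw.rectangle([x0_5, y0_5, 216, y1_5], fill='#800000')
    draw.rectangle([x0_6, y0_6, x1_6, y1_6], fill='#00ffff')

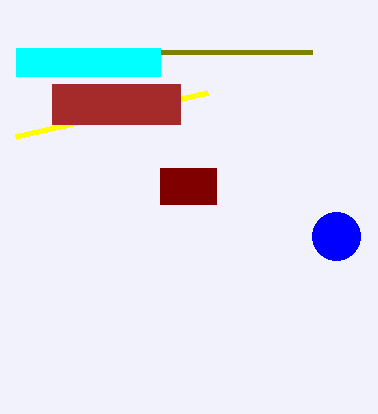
x1_1 = 208, y1_1 = 92, x0_2 = 52, y0_2 = 84, x1_2 = 180, y1_2 = 124, cx_3 = 336, cy_3 = 236, r_3 = 24, x0_4 = 312, y0_4 = 52, x0_5 = 160, y0_5 = 168, y1_5 = 204, x0_6 = 16, y0_6 = 48, x1_6 = 160, y1_6 = 76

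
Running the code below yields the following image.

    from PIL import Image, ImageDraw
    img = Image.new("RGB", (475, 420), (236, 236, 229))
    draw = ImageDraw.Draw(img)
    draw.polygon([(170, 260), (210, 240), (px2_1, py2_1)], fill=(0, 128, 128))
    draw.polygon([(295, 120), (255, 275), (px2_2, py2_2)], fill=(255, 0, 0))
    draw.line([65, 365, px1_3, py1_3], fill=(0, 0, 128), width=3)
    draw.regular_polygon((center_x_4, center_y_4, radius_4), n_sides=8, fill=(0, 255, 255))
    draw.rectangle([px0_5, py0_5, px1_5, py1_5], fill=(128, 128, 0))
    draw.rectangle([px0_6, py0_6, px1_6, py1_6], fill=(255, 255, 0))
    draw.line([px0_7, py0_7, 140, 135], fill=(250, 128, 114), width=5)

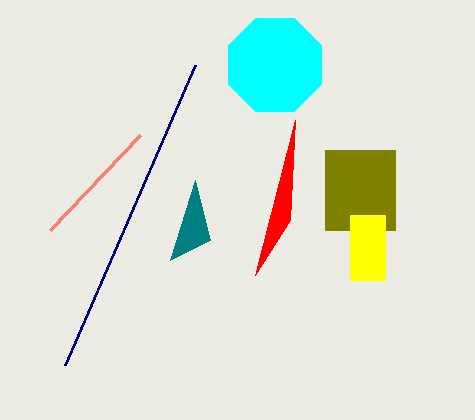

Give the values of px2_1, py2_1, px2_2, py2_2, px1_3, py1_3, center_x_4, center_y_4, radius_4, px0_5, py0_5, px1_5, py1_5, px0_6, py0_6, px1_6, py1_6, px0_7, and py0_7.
px2_1 = 195, py2_1 = 180, px2_2 = 290, py2_2 = 220, px1_3 = 195, py1_3 = 65, center_x_4 = 275, center_y_4 = 65, radius_4 = 50, px0_5 = 325, py0_5 = 150, px1_5 = 395, py1_5 = 230, px0_6 = 350, py0_6 = 215, px1_6 = 385, py1_6 = 280, px0_7 = 50, py0_7 = 230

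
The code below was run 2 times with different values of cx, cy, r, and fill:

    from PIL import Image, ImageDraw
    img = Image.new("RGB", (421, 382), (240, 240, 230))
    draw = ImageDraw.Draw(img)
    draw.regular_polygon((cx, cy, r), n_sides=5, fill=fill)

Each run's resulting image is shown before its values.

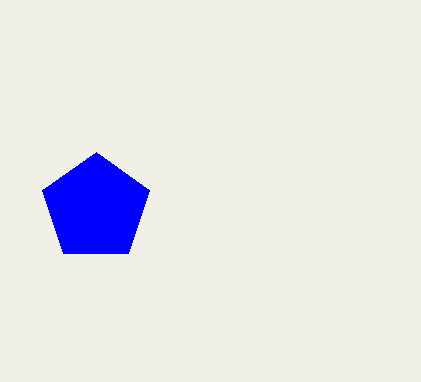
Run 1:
cx = 96
cy = 208
r = 56
fill = 'blue'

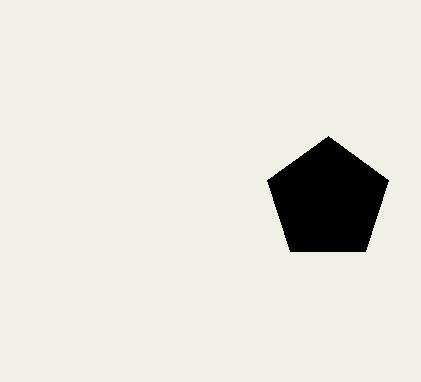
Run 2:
cx = 328, cy = 200, r = 64, fill = 'black'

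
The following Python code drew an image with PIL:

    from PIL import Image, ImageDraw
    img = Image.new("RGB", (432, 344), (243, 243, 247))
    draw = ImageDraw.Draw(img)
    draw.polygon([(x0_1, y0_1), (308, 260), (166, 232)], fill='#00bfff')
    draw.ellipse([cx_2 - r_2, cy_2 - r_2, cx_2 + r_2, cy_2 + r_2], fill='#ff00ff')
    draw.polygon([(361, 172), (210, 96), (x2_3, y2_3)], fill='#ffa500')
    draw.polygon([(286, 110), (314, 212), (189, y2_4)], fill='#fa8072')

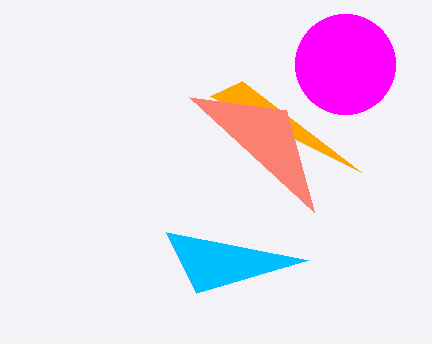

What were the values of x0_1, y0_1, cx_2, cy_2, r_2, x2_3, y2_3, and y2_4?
x0_1 = 196
y0_1 = 293
cx_2 = 345
cy_2 = 64
r_2 = 50
x2_3 = 242
y2_3 = 81
y2_4 = 97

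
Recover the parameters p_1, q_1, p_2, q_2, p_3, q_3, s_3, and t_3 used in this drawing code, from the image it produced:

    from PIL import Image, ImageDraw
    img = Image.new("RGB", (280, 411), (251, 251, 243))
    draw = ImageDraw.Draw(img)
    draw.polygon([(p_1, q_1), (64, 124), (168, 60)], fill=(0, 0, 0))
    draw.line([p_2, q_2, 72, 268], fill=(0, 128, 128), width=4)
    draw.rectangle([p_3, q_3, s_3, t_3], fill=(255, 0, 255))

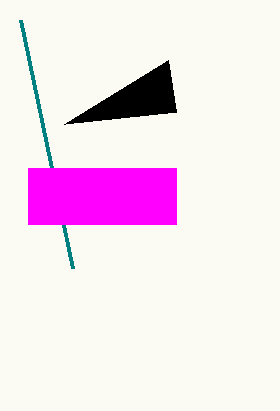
p_1 = 176
q_1 = 112
p_2 = 20
q_2 = 20
p_3 = 28
q_3 = 168
s_3 = 176
t_3 = 224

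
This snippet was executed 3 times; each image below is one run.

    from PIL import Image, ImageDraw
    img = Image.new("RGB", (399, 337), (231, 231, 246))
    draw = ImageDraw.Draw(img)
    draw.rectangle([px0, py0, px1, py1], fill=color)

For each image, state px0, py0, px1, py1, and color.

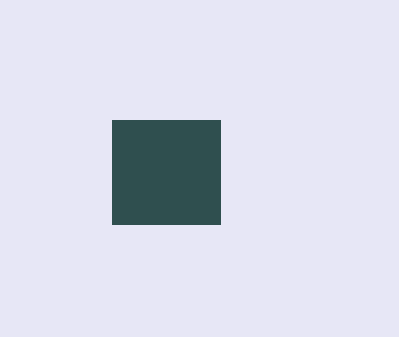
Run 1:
px0 = 112
py0 = 120
px1 = 220
py1 = 224
color = 'darkslategray'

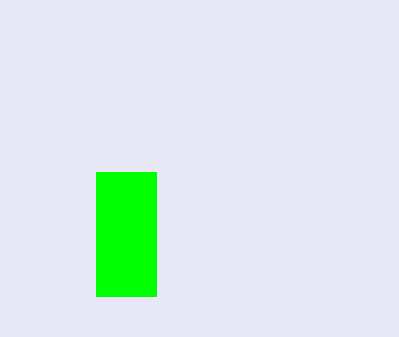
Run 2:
px0 = 96; py0 = 172; px1 = 156; py1 = 296; color = 'lime'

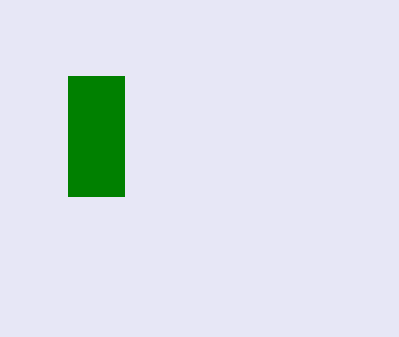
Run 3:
px0 = 68, py0 = 76, px1 = 124, py1 = 196, color = 'green'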